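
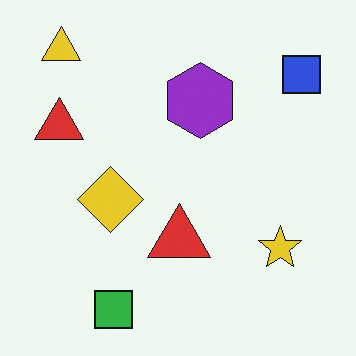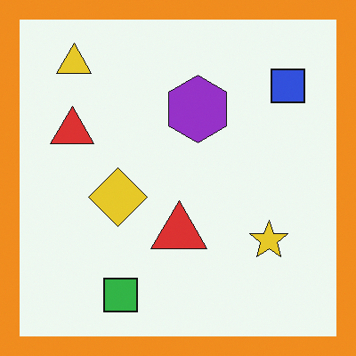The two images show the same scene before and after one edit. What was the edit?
Framed with a orange border.

A solid orange frame runs around the edge of the second image, with the content slightly shrunk inside it.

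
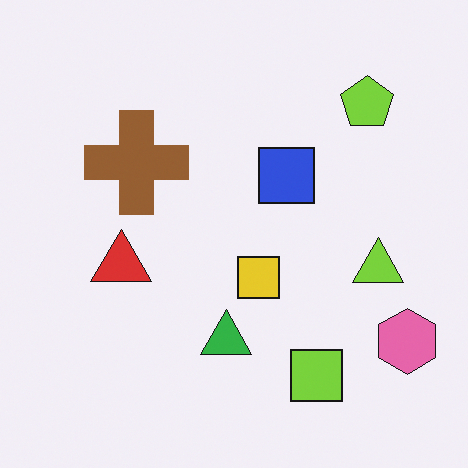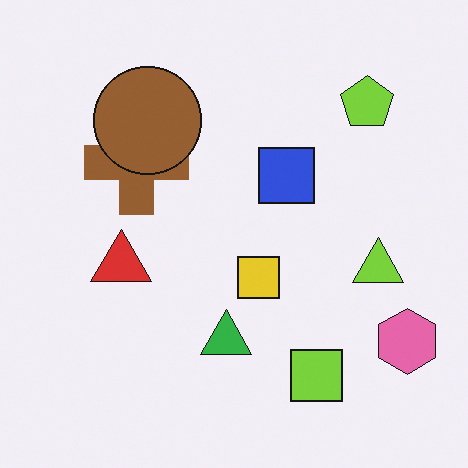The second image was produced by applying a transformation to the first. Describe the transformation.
This is the original image overlaid with an additional brown circle.

A brown circle appears in the second image that is absent from the first.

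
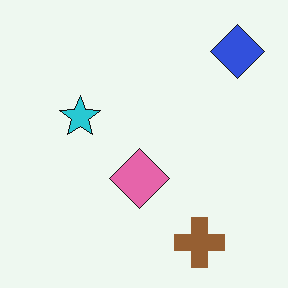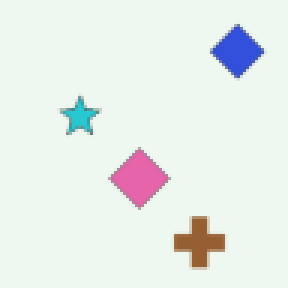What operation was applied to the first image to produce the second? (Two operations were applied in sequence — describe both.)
It was lightly blurred, then lightly pixelated (a mild mosaic effect).

Shape edges and outlines are uniformly softened across the whole image. Shapes are reduced to large square blocks; fine edges and outlines are lost — a downscale-then-upscale (mosaic) effect.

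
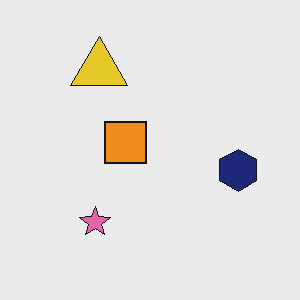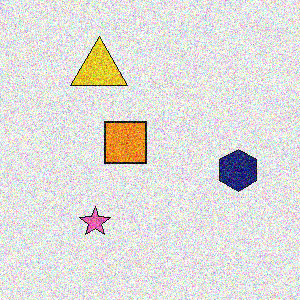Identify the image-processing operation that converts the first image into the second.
This is the original image degraded with a thick layer of grain.

Random speckle covers the whole image, including the flat background.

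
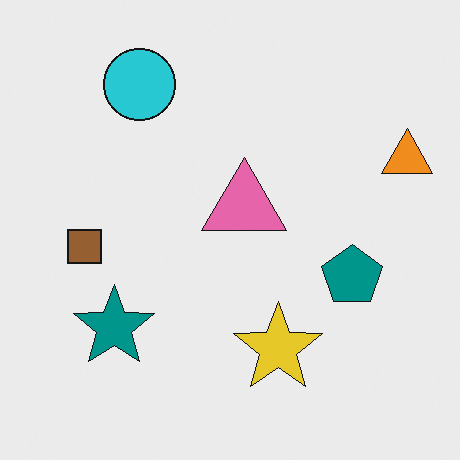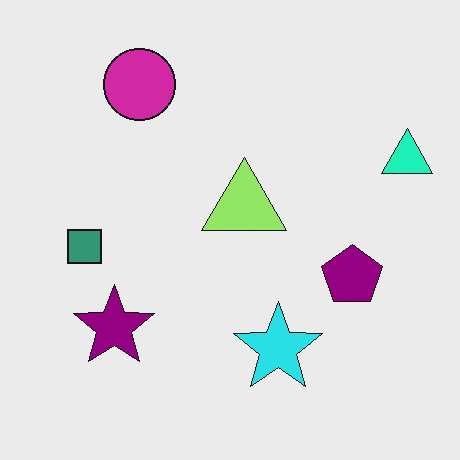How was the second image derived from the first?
The transformation is: hue-shifted noticeably.

Every shape's color has rotated by the same amount around the hue wheel — a uniform hue shift.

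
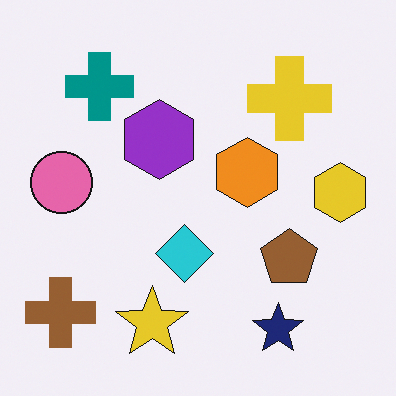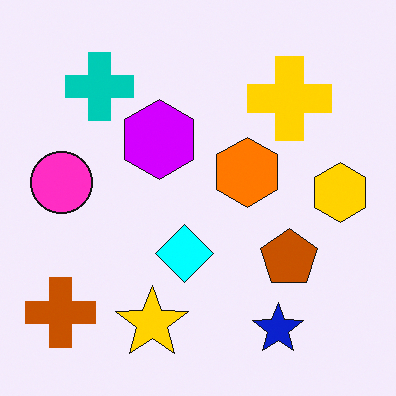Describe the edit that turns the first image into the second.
The image was heavily oversaturated.

All colors are more vivid — a global saturation change.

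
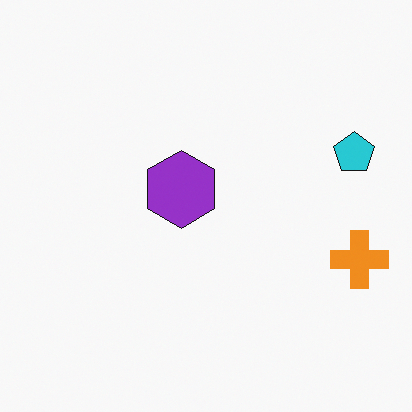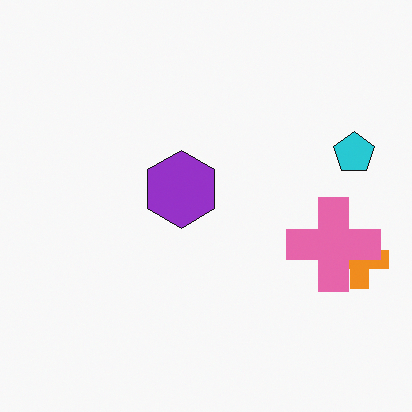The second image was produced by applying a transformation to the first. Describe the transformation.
This is the original image overlaid with an additional pink cross.

A pink cross appears in the second image that is absent from the first.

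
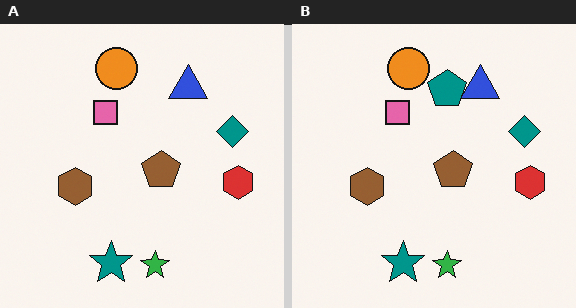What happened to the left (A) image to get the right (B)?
The right (B) image is the left (A) overlaid with an additional teal pentagon.

A teal pentagon appears in the right (B) image that is absent from the left (A).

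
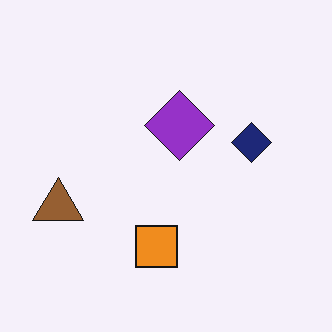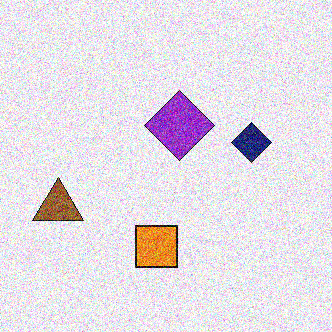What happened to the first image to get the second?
It was degraded with strong gaussian noise.

Random speckle covers the whole image, including the flat background.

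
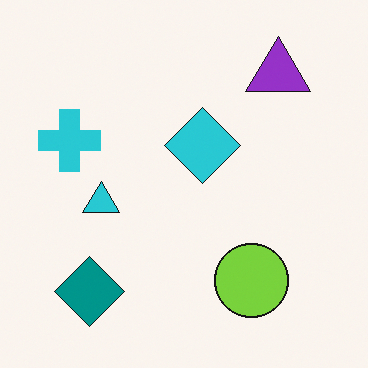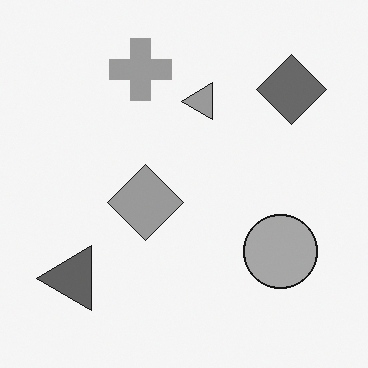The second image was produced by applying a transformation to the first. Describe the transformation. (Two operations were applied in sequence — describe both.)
The image was transposed (reflected across the top-left ↔ bottom-right diagonal), then converted to grayscale.

Shapes have swapped their row and column positions — what was in the top-right is now in the bottom-left — a diagonal reflection. All color is removed — every shape is now a shade of grey.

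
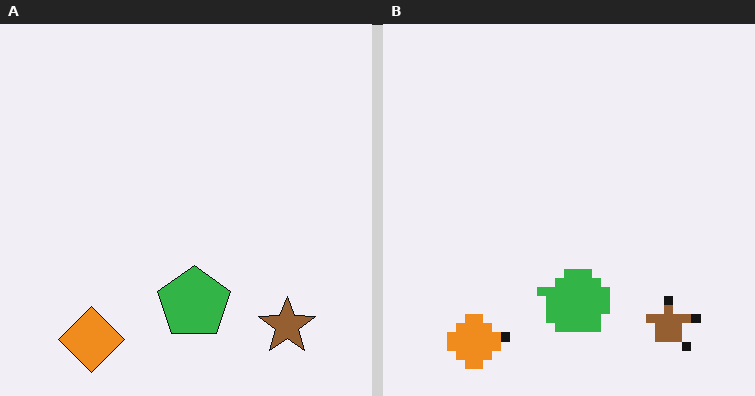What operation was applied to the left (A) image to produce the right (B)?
It was heavily pixelated into large blocks.

Shapes are reduced to large square blocks; fine edges and outlines are lost — a downscale-then-upscale (mosaic) effect.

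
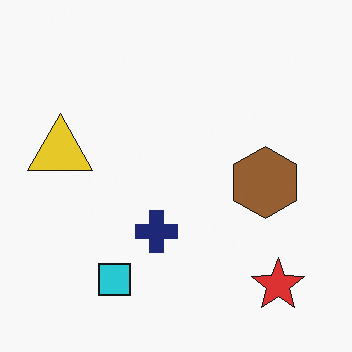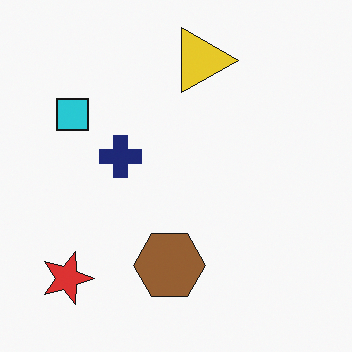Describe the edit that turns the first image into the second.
It was rotated 90° clockwise.

The red star sits in the bottom-right of the first image and the bottom-left of the second — consistent with a whole-image 90° clockwise rotation.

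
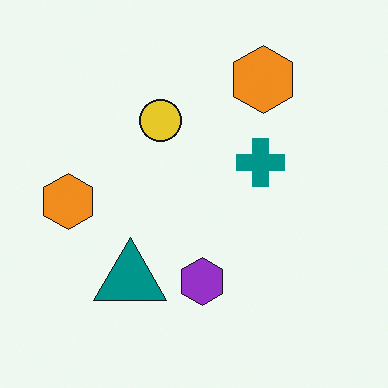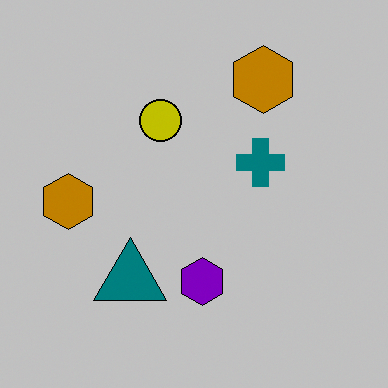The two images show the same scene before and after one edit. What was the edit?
This is the original image aggressively posterized.

Each flat color has snapped to a coarser quantized level — most visibly, the near-white background has dropped to a flat grey.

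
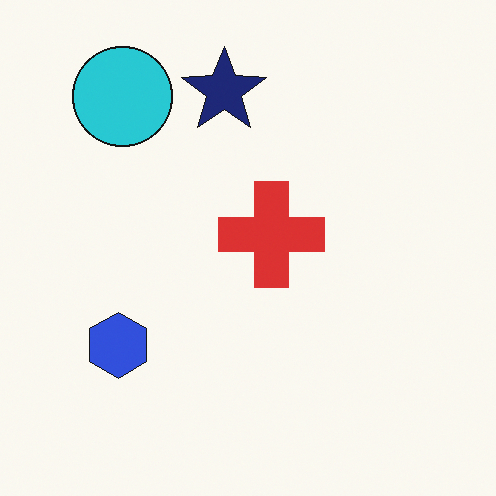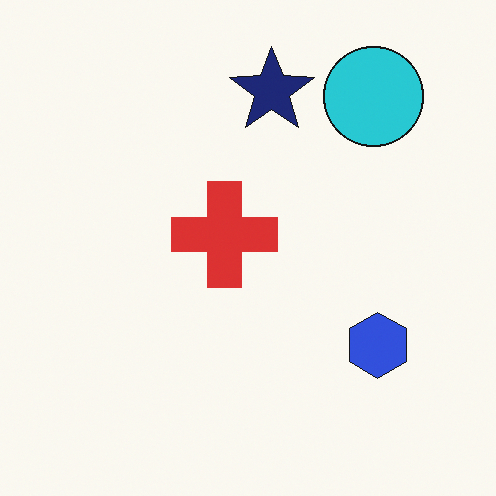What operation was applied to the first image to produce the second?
This is the original image flipped horizontally (left ↔ right).

The blue hexagon is in the bottom-left of the first image and the bottom-right of the second — shapes on opposite sides of the vertical midline have swapped in a mirror flip.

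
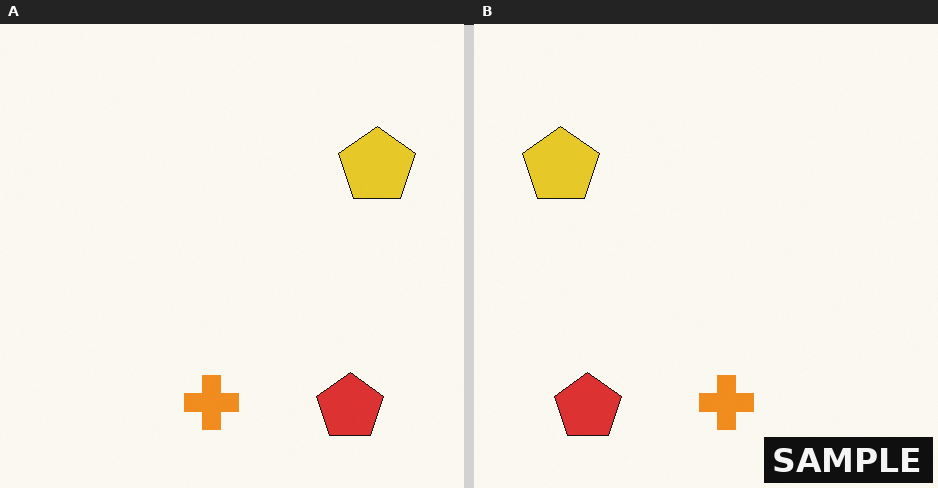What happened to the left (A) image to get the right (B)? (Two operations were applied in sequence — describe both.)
The transformation is: flipped horizontally (left ↔ right), then watermarked with the text "SAMPLE" in the lower-right corner.

The yellow pentagon is in the top-right of the left (A) image and the top-left of the right (B) — shapes on opposite sides of the vertical midline have swapped in a mirror flip. A dark label reading "SAMPLE" appears in the lower-right corner.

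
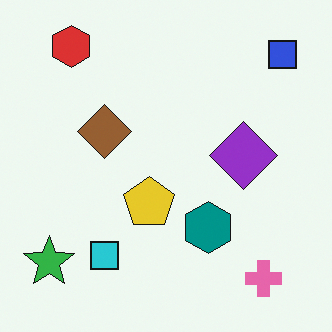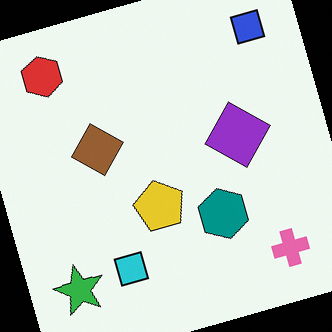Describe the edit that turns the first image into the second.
Rotated counter-clockwise by a moderate amount.

Every shape is tilted by the same angle and the image corners show triangular fill wedges — a whole-image rotation by a non-right angle.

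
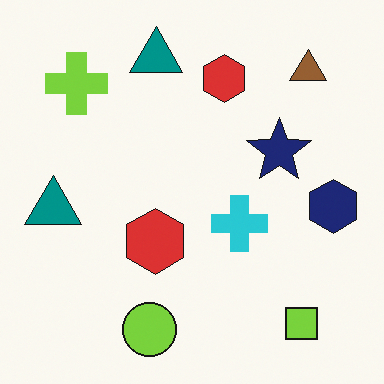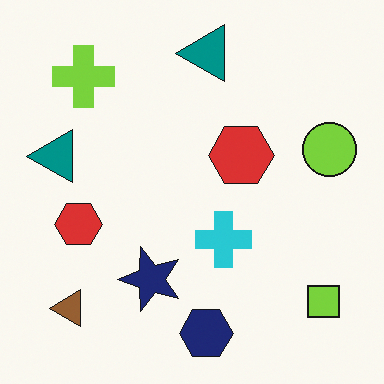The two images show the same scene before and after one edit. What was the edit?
Transposed (reflected across the top-left ↔ bottom-right diagonal).

Shapes have swapped their row and column positions — what was in the top-right is now in the bottom-left — a diagonal reflection.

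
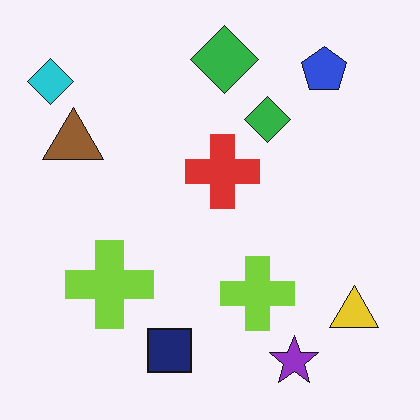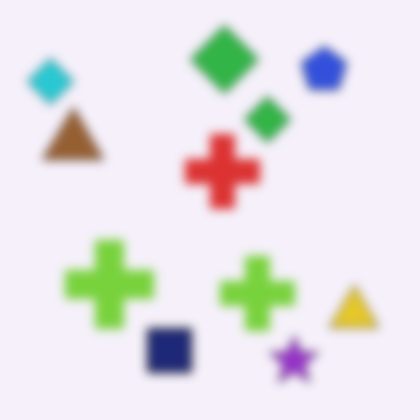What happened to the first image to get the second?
This is the original image strongly gaussian-blurred.

Shape edges and outlines are uniformly softened across the whole image.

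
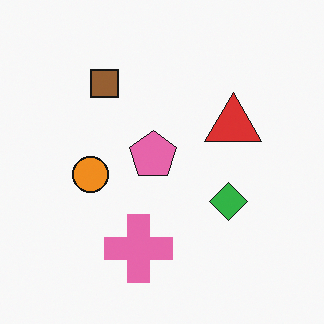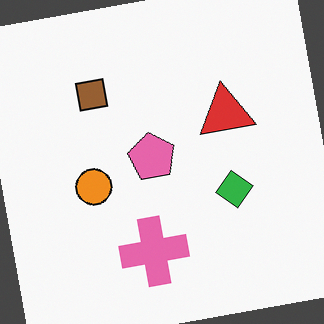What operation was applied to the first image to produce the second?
The transformation is: rotated counter-clockwise by a few degrees.

Every shape is tilted by the same angle and the image corners show triangular fill wedges — a whole-image rotation by a non-right angle.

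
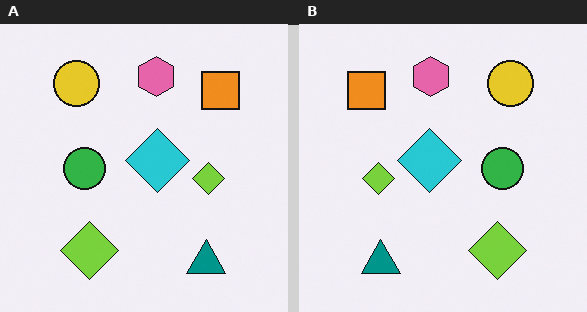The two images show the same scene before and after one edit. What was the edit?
The image was flipped horizontally (left ↔ right).

The orange square is in the top-right of the left (A) image and the top-left of the right (B) — shapes on opposite sides of the vertical midline have swapped in a mirror flip.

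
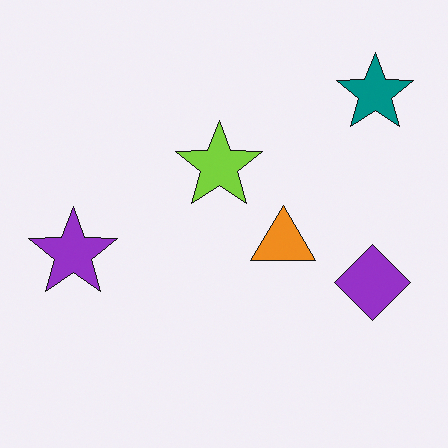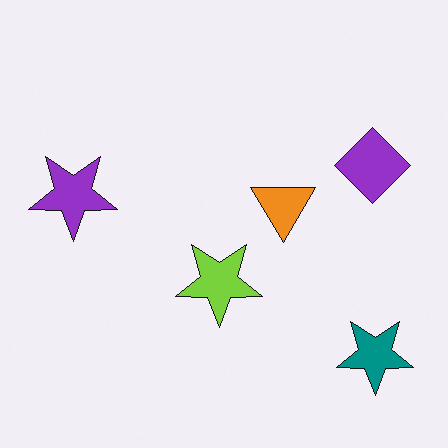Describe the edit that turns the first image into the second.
Flipped vertically (top ↔ bottom).

The teal star is in the top-right of the first image and the bottom-right of the second — shapes on opposite sides of the horizontal midline have swapped in a mirror flip.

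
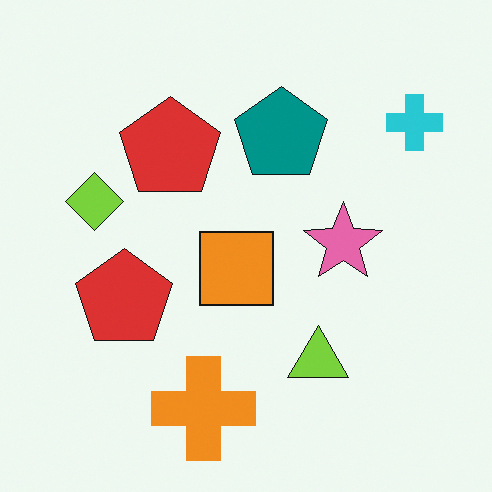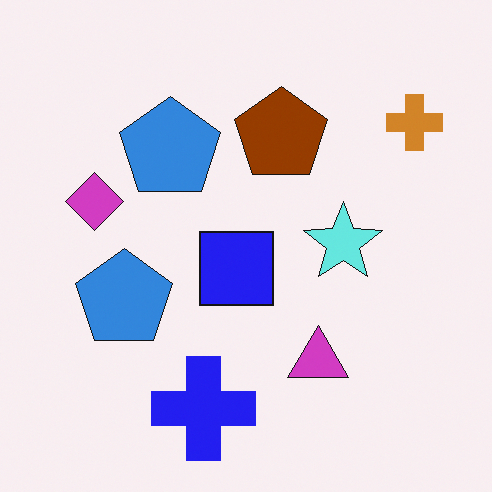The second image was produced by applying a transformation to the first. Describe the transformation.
The transformation is: hue-shifted by a large amount.

Every shape's color has rotated by the same amount around the hue wheel — a uniform hue shift.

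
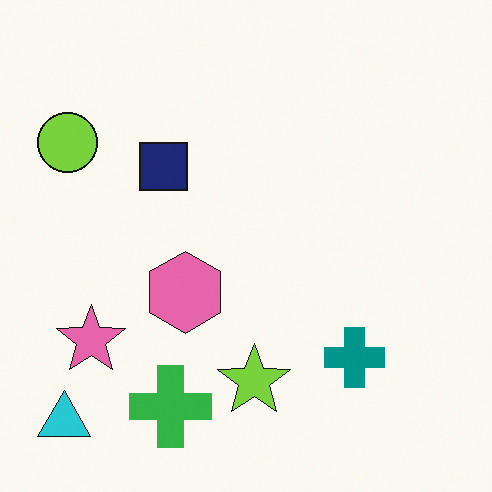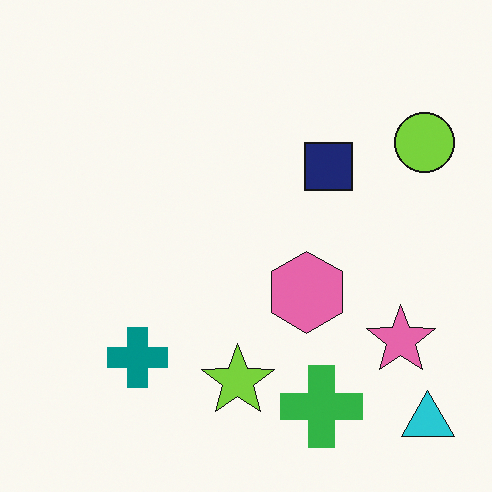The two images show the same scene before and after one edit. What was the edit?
The image was flipped horizontally (left ↔ right).

The cyan triangle is in the bottom-left of the first image and the bottom-right of the second — shapes on opposite sides of the vertical midline have swapped in a mirror flip.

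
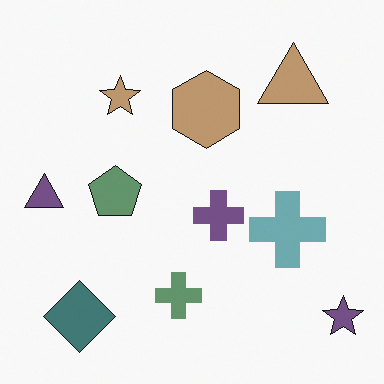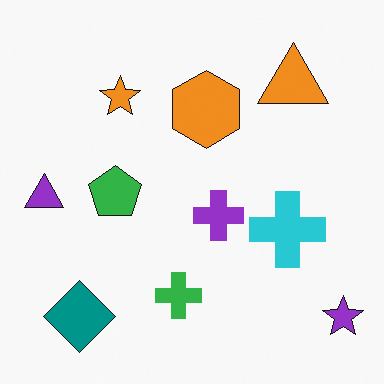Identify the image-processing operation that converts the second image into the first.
The transformation is: made much more muted (saturation change).

All colors are more muted and greyish — a global saturation change.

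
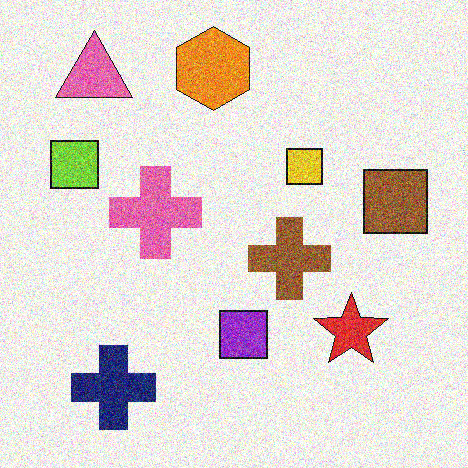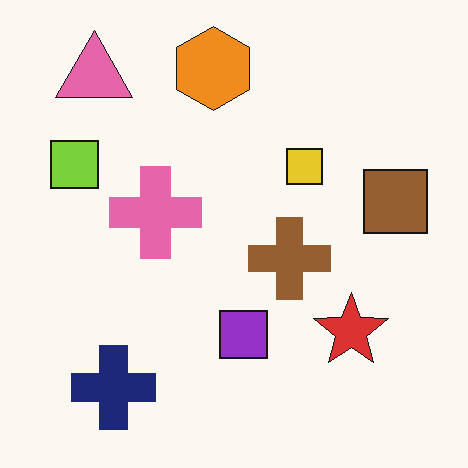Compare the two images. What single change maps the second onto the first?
It was degraded with a thick layer of grain.

Random speckle covers the whole image, including the flat background.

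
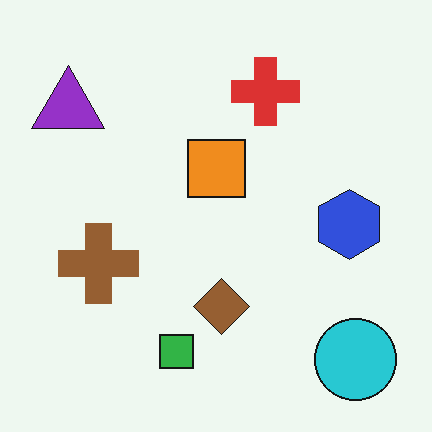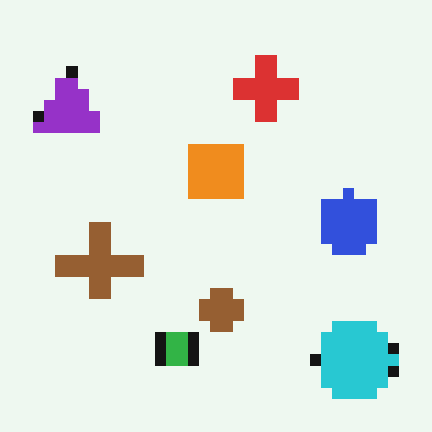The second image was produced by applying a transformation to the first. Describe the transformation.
The transformation is: heavily pixelated into large blocks.

Shapes are reduced to large square blocks; fine edges and outlines are lost — a downscale-then-upscale (mosaic) effect.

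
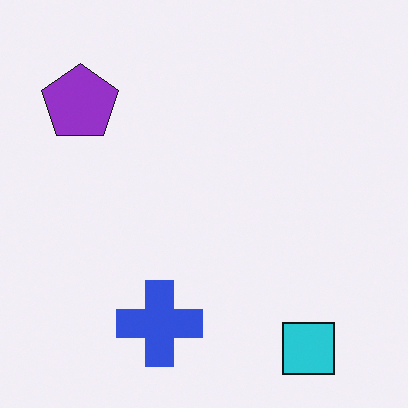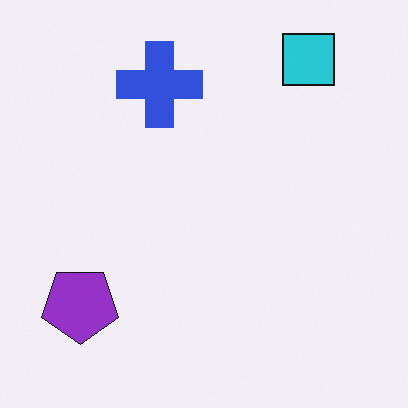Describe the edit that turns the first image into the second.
The second image is the first flipped vertically (top ↔ bottom).

The cyan square is in the bottom-right of the first image and the top-right of the second — shapes on opposite sides of the horizontal midline have swapped in a mirror flip.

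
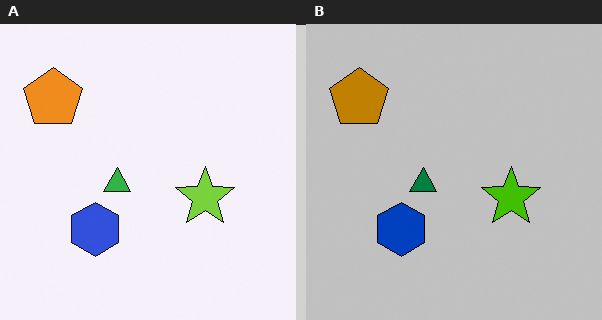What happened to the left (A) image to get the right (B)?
It was heavily posterized to just a handful of flat colors.

Each flat color has snapped to a coarser quantized level — most visibly, the near-white background has dropped to a flat grey.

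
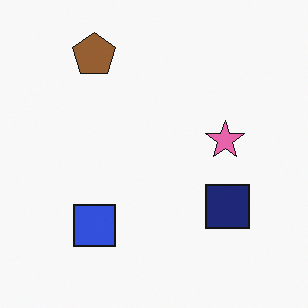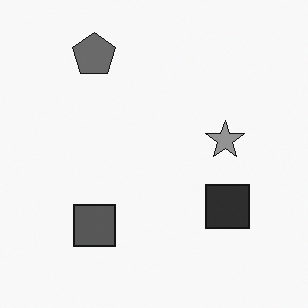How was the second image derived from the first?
The second image is the first converted to grayscale.

All color is removed — every shape is now a shade of grey.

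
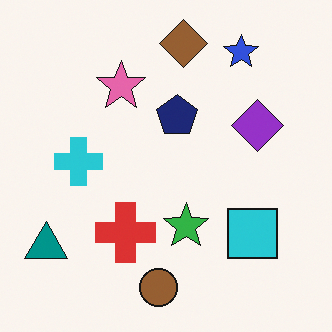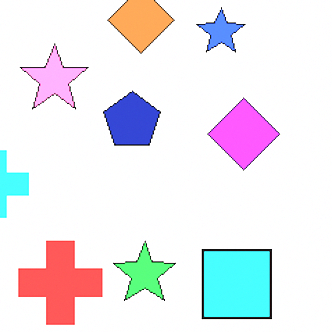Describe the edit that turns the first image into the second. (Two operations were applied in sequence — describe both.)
The second image is the first cropped to a modestly smaller region and rescaled, then brightened a lot.

The visible shapes are larger and the field of view is narrower; shapes near the original edges may be partly or wholly outside the frame — a crop-and-rescale. Every pixel — background and shapes alike — is uniformly brightened.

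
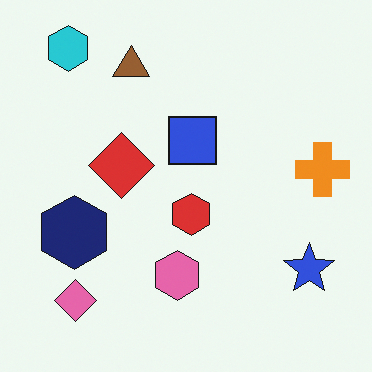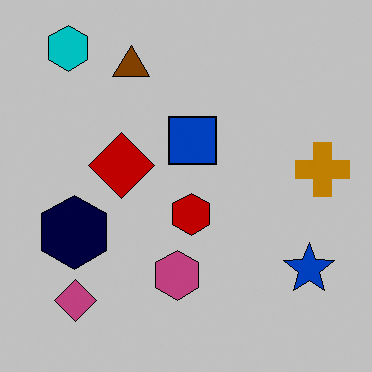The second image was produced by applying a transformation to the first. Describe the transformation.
It was aggressively posterized.

Each flat color has snapped to a coarser quantized level — most visibly, the near-white background has dropped to a flat grey.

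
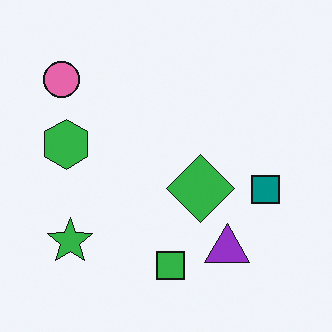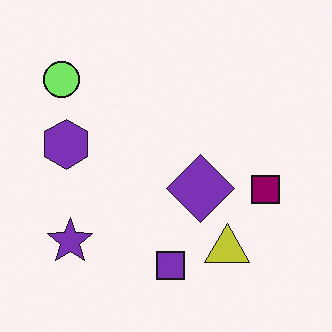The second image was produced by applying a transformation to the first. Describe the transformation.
The transformation is: hue-shifted by a moderate amount.

Every shape's color has rotated by the same amount around the hue wheel — a uniform hue shift.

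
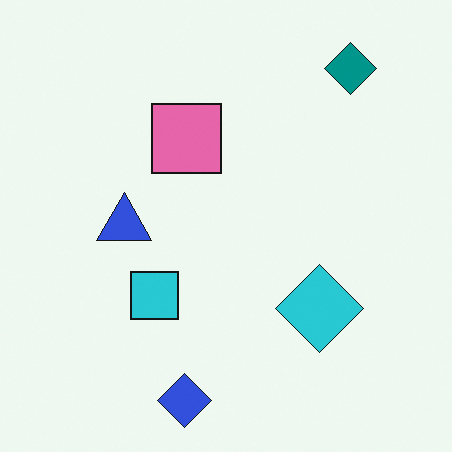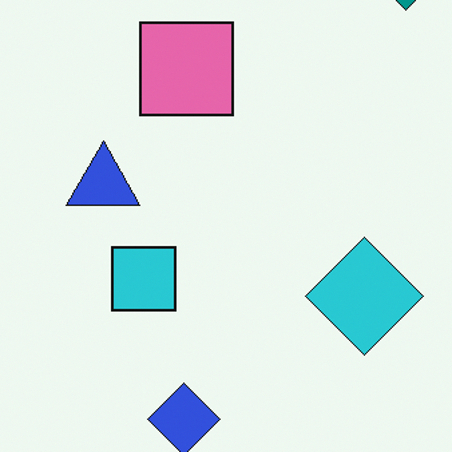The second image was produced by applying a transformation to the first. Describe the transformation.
The transformation is: cropped slightly and scaled back up.

The visible shapes are larger and the field of view is narrower; shapes near the original edges may be partly or wholly outside the frame — a crop-and-rescale.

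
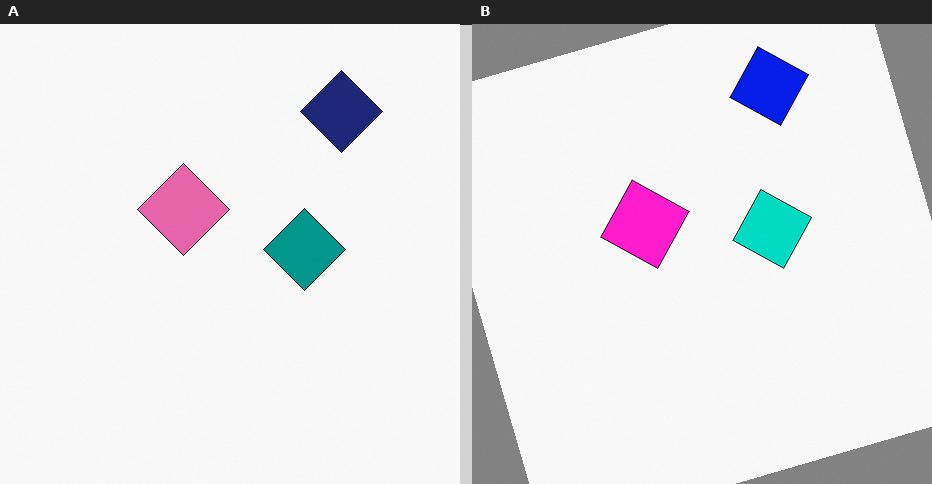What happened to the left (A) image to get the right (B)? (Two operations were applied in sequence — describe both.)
It was heavily oversaturated, then rotated counter-clockwise by a clearly visible amount.

All colors are more vivid — a global saturation change. Every shape is tilted by the same angle and the image corners show triangular fill wedges — a whole-image rotation by a non-right angle.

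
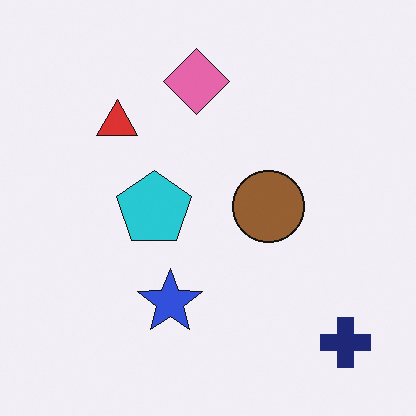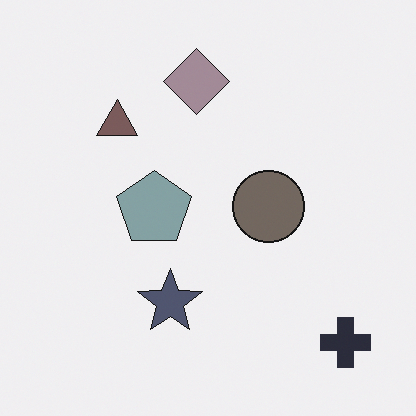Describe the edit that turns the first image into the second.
This is the original image heavily desaturated.

All colors are more muted and greyish — a global saturation change.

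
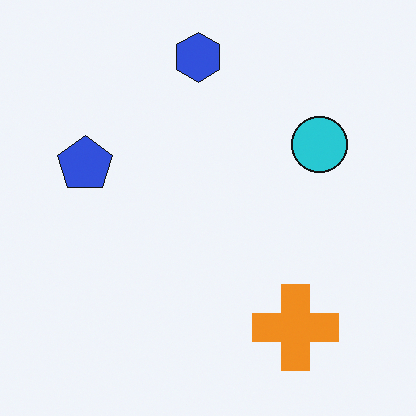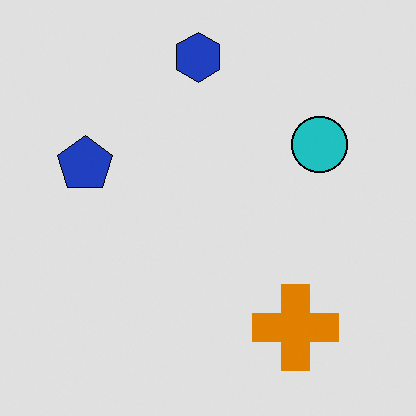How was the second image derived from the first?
This is the original image posterized to a reduced palette.

Each flat color has snapped to a coarser quantized level — most visibly, the near-white background has dropped to a flat grey.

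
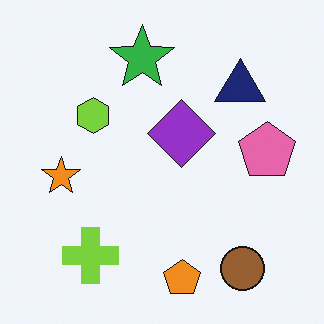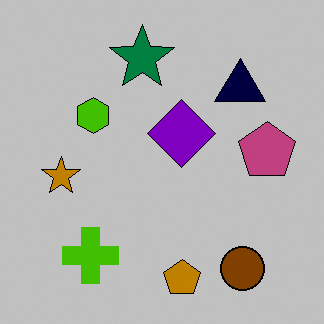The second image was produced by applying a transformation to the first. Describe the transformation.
This is the original image aggressively posterized.

Each flat color has snapped to a coarser quantized level — most visibly, the near-white background has dropped to a flat grey.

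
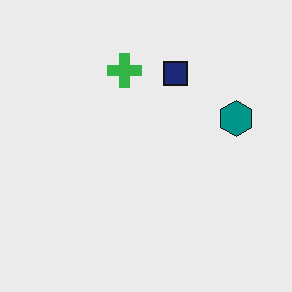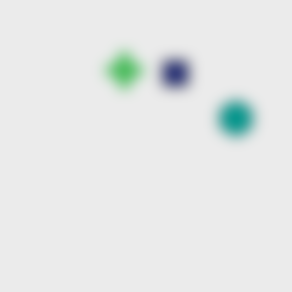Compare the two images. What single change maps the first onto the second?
This is the original image heavily blurred.

Shape edges and outlines are uniformly softened across the whole image.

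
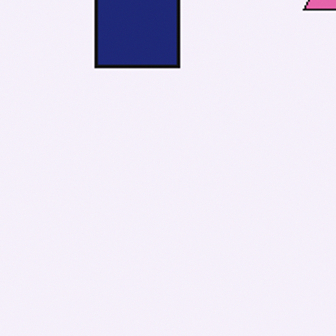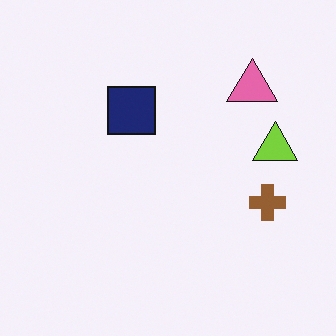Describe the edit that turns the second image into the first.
This is the original image cropped to a noticeably smaller region and rescaled.

The visible shapes are larger and the field of view is narrower; shapes near the original edges may be partly or wholly outside the frame — a crop-and-rescale.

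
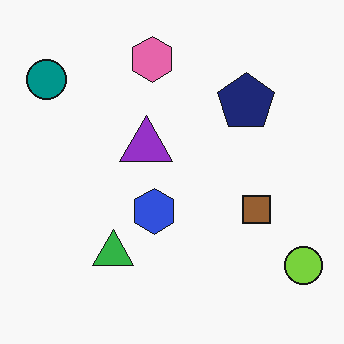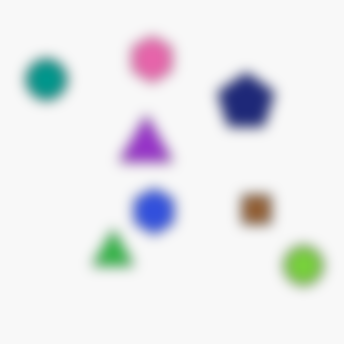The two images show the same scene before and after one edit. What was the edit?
It was strongly gaussian-blurred.

Shape edges and outlines are uniformly softened across the whole image.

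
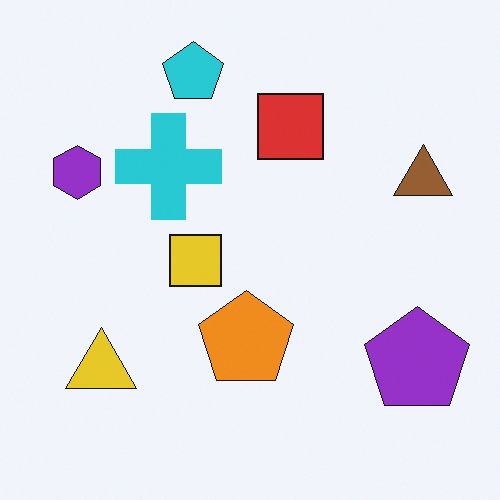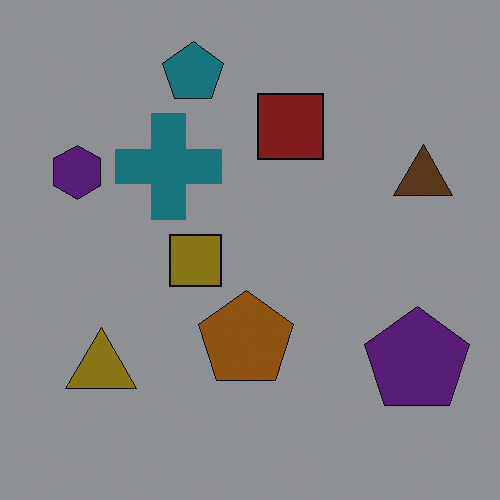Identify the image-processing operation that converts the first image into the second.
This is the original image substantially darkened.

Every pixel — background and shapes alike — is uniformly darkened.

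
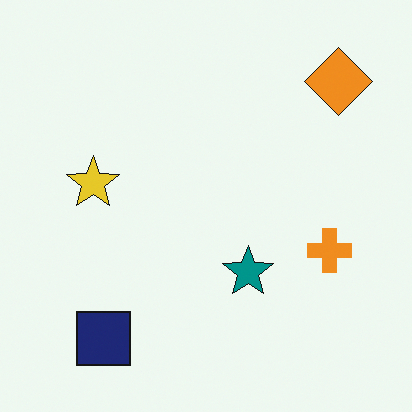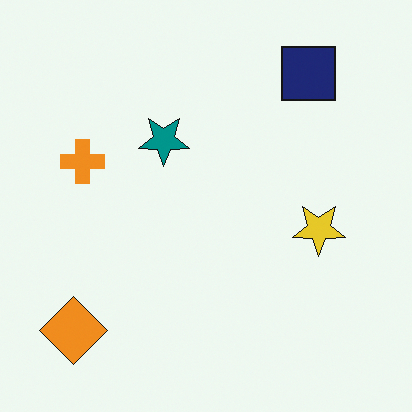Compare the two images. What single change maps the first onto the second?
Rotated 180°.

The orange diamond sits in the top-right of the first image and the bottom-left of the second — consistent with a whole-image 180° rotation.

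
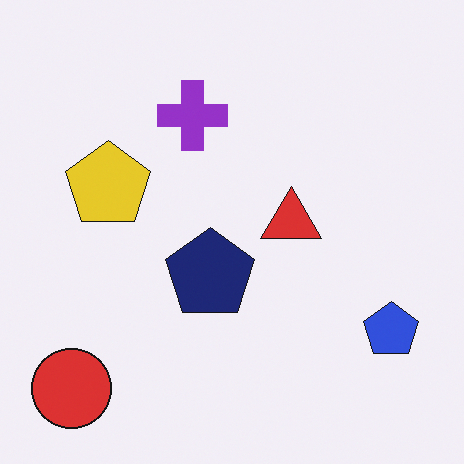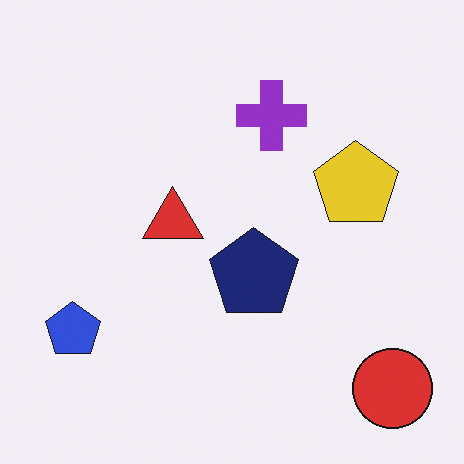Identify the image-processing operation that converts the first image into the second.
It was flipped horizontally (left ↔ right).

The red circle is in the bottom-left of the first image and the bottom-right of the second — shapes on opposite sides of the vertical midline have swapped in a mirror flip.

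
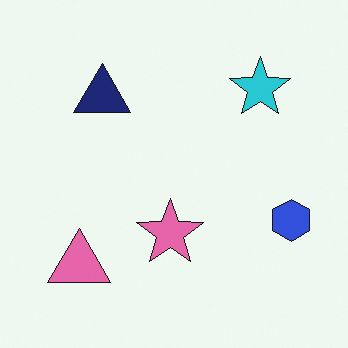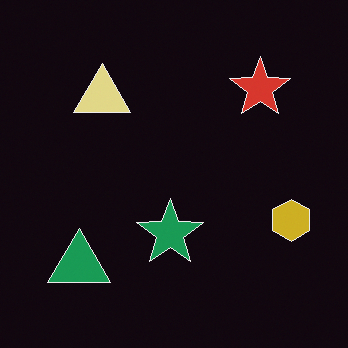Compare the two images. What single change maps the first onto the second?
It was color-inverted (negative).

The light background has become dark and every shape's color is its complement — a photographic negative.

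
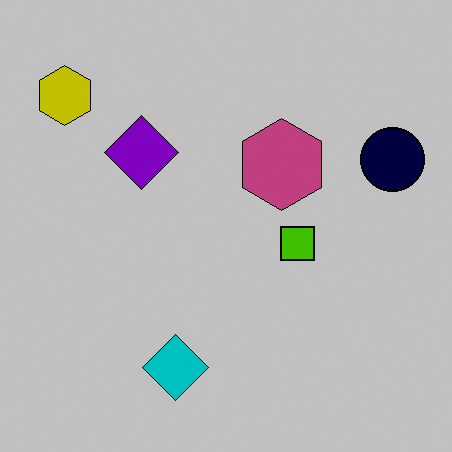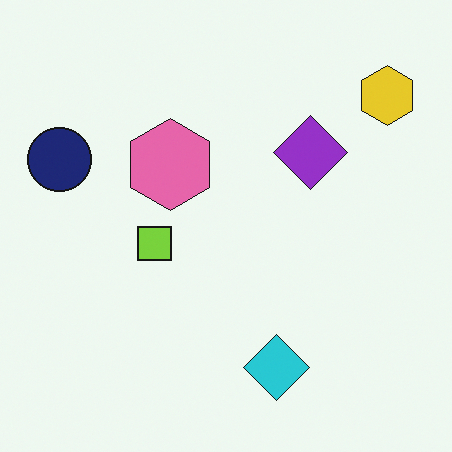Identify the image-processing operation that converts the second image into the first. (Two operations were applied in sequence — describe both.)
It was heavily posterized to just a handful of flat colors, then flipped horizontally (left ↔ right).

Each flat color has snapped to a coarser quantized level — most visibly, the near-white background has dropped to a flat grey. The navy circle is in the left of the second image and the right of the first — shapes on opposite sides of the vertical midline have swapped in a mirror flip.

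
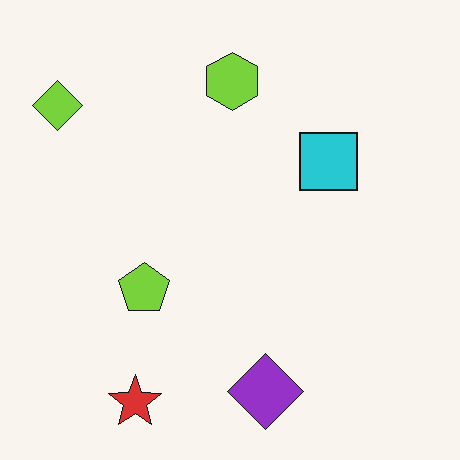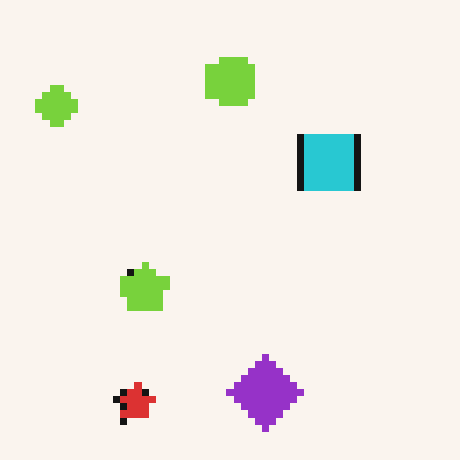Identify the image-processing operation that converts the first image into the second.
Pixelated into visible square blocks.

Shapes are reduced to large square blocks; fine edges and outlines are lost — a downscale-then-upscale (mosaic) effect.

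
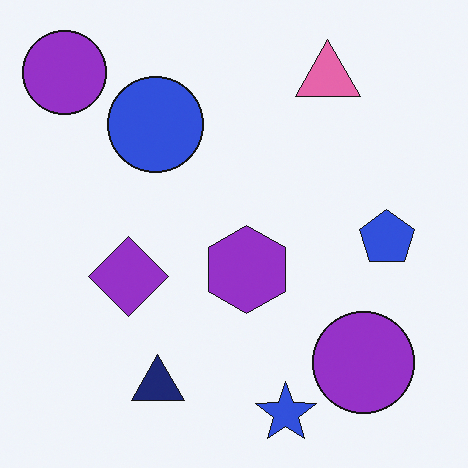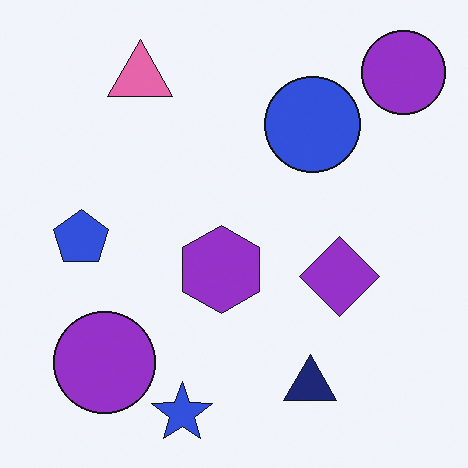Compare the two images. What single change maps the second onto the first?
The first image is the second flipped horizontally (left ↔ right).

The blue pentagon is in the left of the second image and the right of the first — shapes on opposite sides of the vertical midline have swapped in a mirror flip.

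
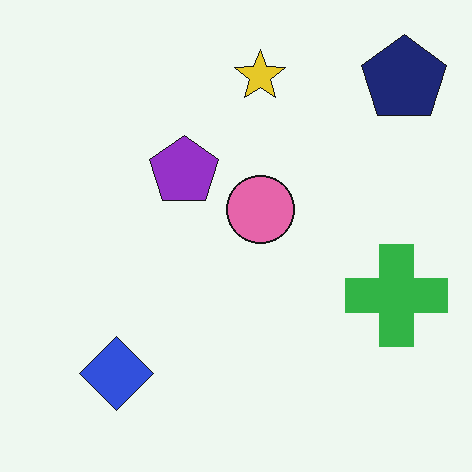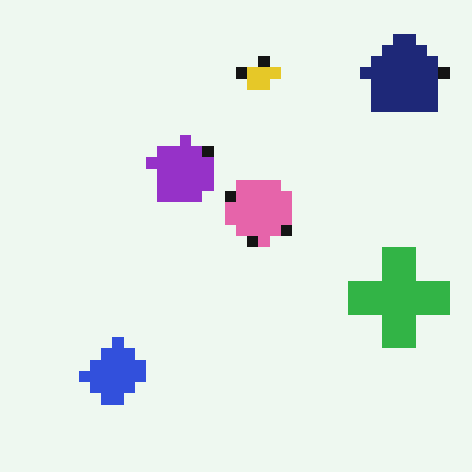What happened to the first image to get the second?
The transformation is: coarsely pixelated.

Shapes are reduced to large square blocks; fine edges and outlines are lost — a downscale-then-upscale (mosaic) effect.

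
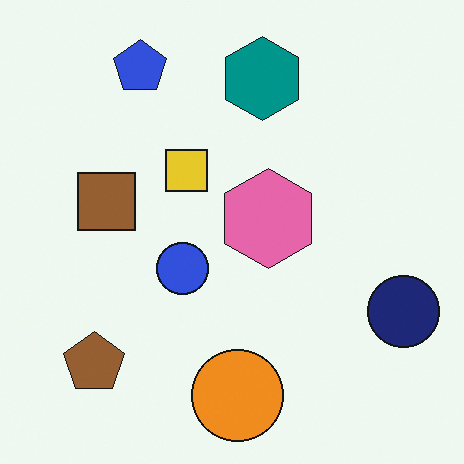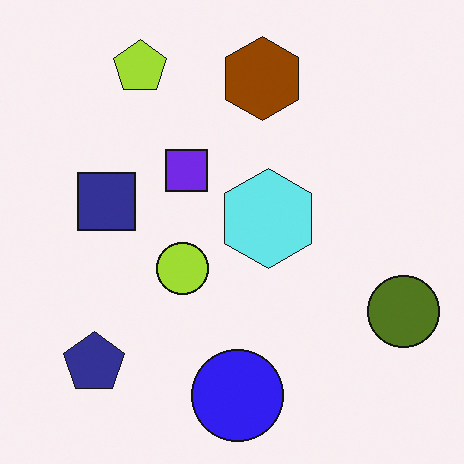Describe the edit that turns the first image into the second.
Hue-shifted through roughly half the color wheel.

Every shape's color has rotated by the same amount around the hue wheel — a uniform hue shift.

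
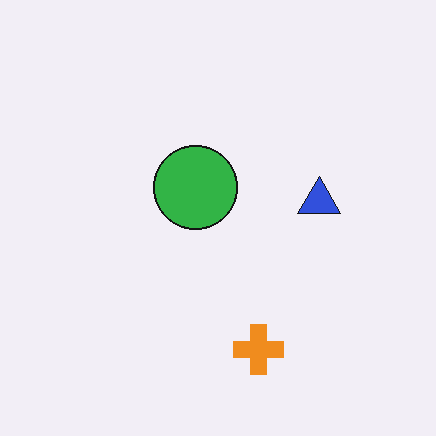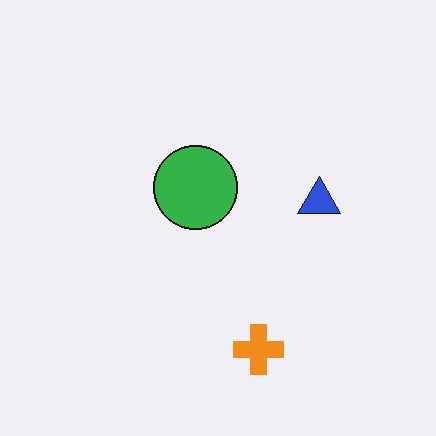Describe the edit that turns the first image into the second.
The image was JPEG-compressed with visible artifacts.

Blocky 8×8 compression artifacts appear around shape edges and the flat background shows ringing — characteristic JPEG degradation.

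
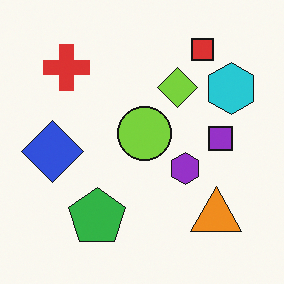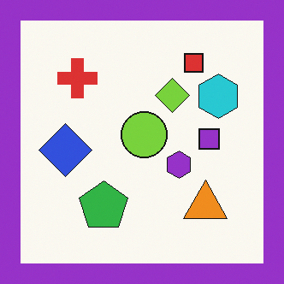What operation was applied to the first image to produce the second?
The transformation is: framed with a purple border.

A solid purple frame runs around the edge of the second image, with the content slightly shrunk inside it.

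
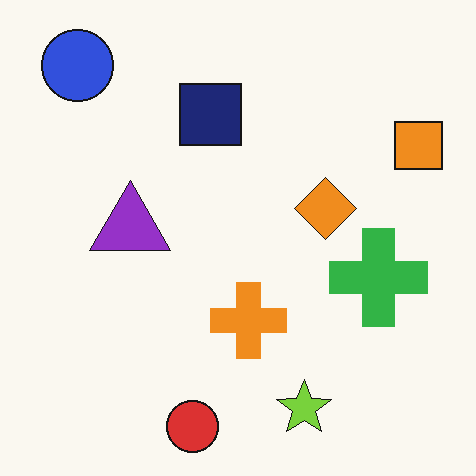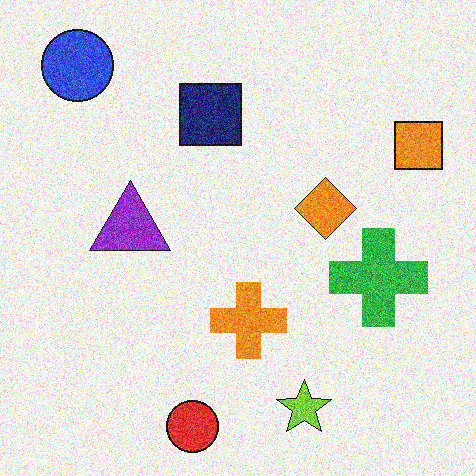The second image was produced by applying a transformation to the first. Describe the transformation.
The image was degraded with a thick layer of grain.

Random speckle covers the whole image, including the flat background.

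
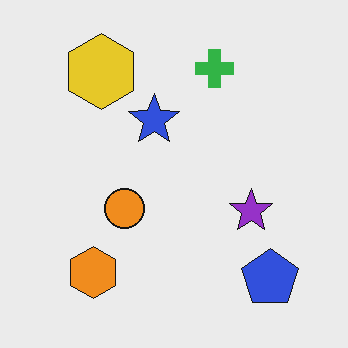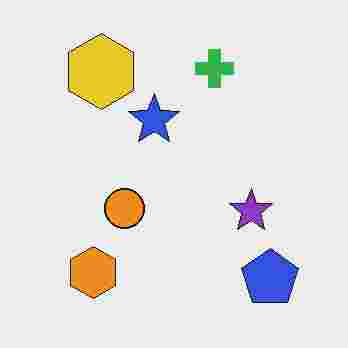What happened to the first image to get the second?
This is the original image heavily JPEG-compressed with obvious blocking artifacts.

Blocky 8×8 compression artifacts appear around shape edges and the flat background shows ringing — characteristic JPEG degradation.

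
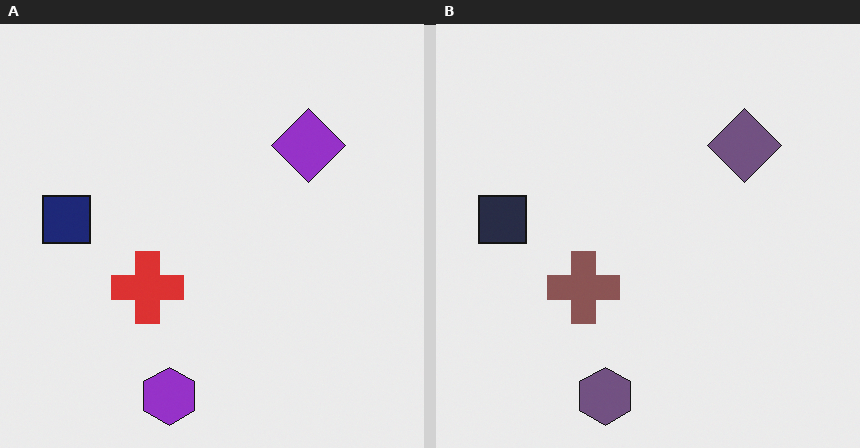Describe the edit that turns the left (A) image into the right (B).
Made much more muted (saturation change).

All colors are more muted and greyish — a global saturation change.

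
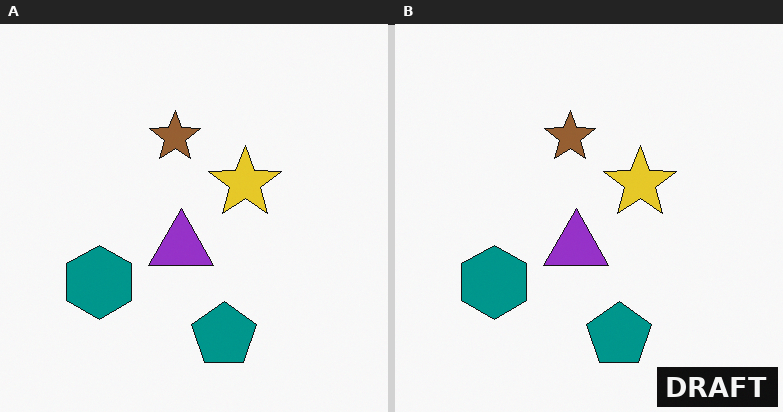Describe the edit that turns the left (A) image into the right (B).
The right (B) image is the left (A) watermarked with the text "DRAFT" in the lower-right corner.

A dark label reading "DRAFT" appears in the lower-right corner.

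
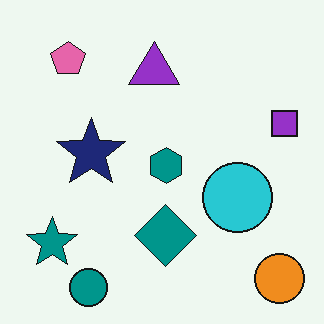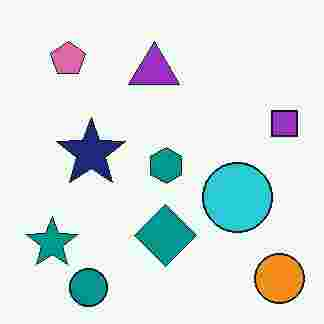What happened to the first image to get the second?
It was heavily JPEG-compressed with obvious blocking artifacts.

Blocky 8×8 compression artifacts appear around shape edges and the flat background shows ringing — characteristic JPEG degradation.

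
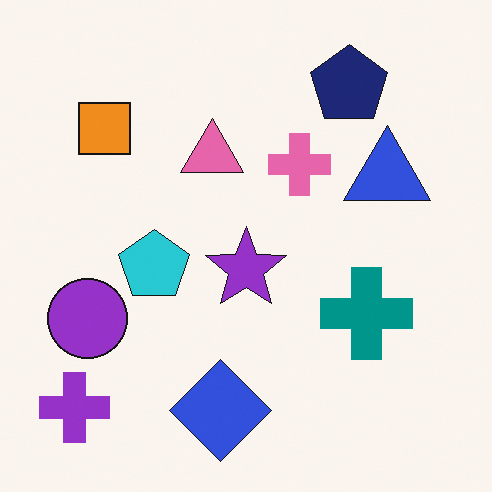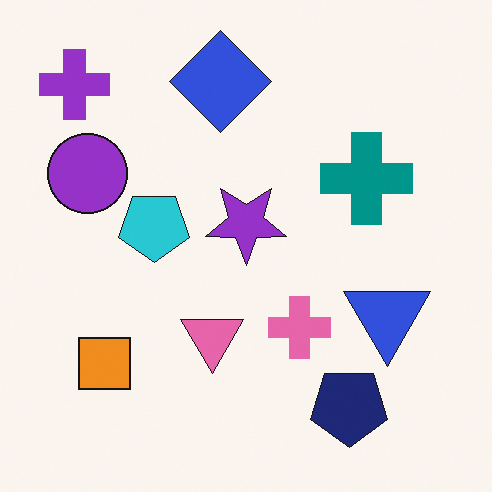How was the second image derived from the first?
This is the original image flipped vertically (top ↔ bottom).

The blue diamond is in the bottom of the first image and the top of the second — shapes on opposite sides of the horizontal midline have swapped in a mirror flip.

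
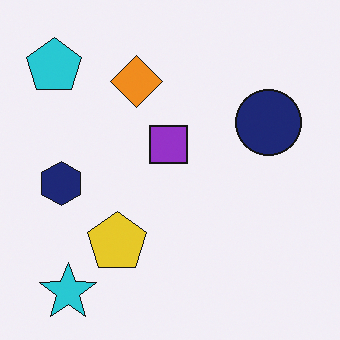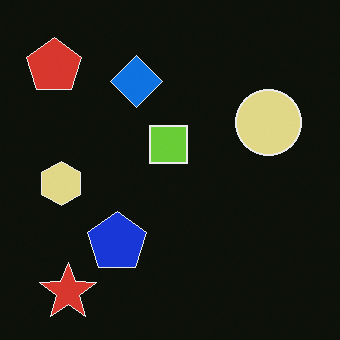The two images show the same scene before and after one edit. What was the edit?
Color-inverted (negative).

The light background has become dark and every shape's color is its complement — a photographic negative.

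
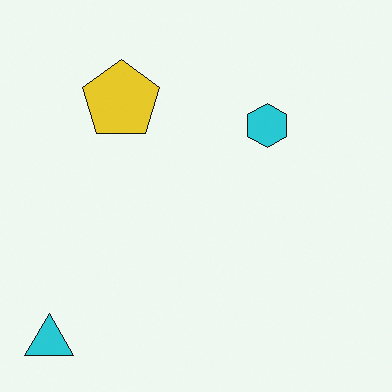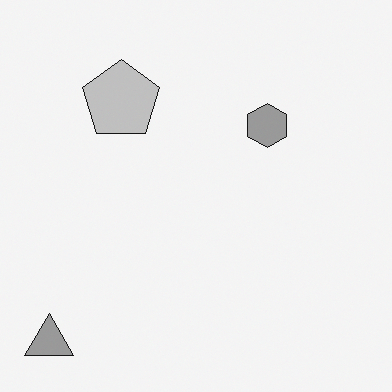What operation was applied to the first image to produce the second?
The transformation is: converted to grayscale.

All color is removed — every shape is now a shade of grey.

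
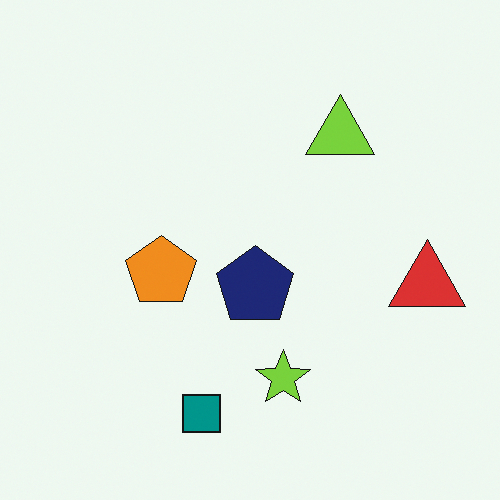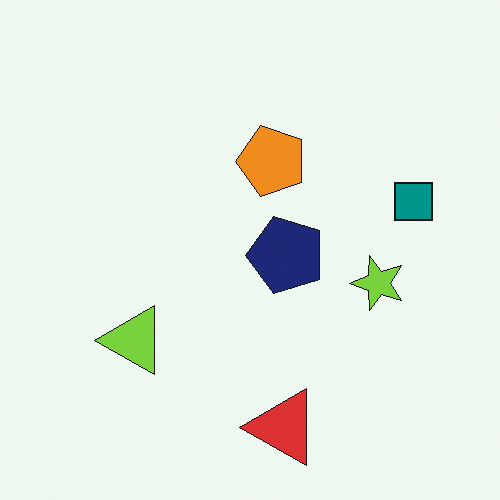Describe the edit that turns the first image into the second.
The second image is the first transposed (reflected across the top-left ↔ bottom-right diagonal).

Shapes have swapped their row and column positions — what was in the top-right is now in the bottom-left — a diagonal reflection.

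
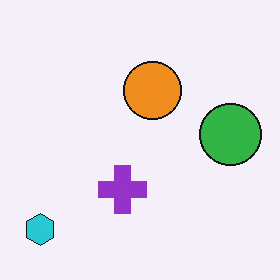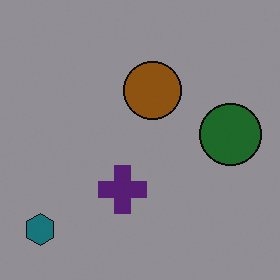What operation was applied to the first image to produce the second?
Substantially darkened.

Every pixel — background and shapes alike — is uniformly darkened.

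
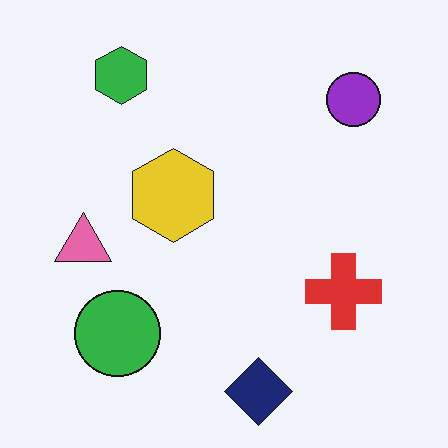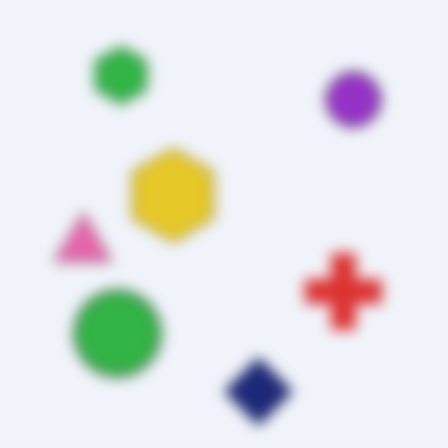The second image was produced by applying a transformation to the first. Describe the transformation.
The transformation is: heavily blurred.

Shape edges and outlines are uniformly softened across the whole image.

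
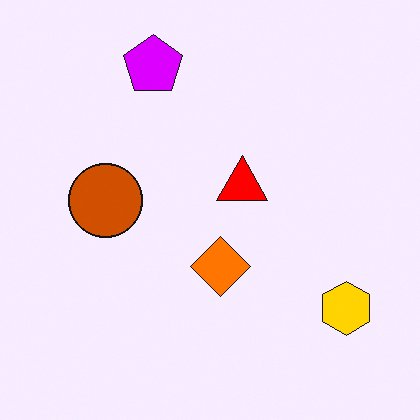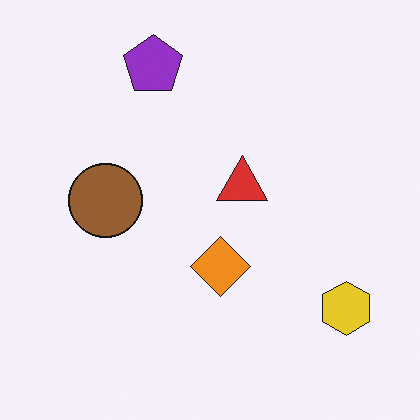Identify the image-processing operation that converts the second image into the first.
Made much more vivid (saturation change).

All colors are more vivid — a global saturation change.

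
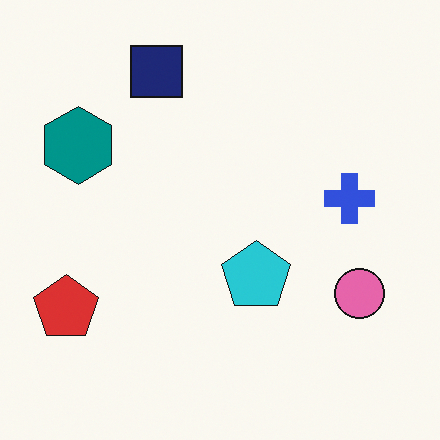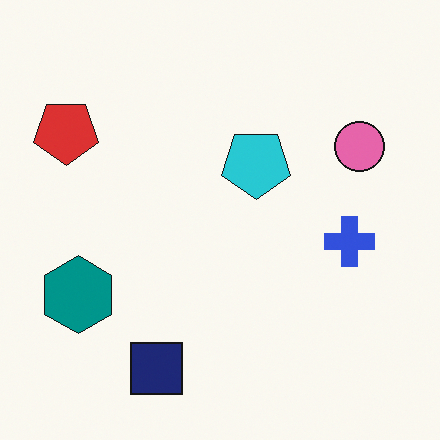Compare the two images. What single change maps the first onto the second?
Flipped vertically (top ↔ bottom).

The navy square is in the top of the first image and the bottom of the second — shapes on opposite sides of the horizontal midline have swapped in a mirror flip.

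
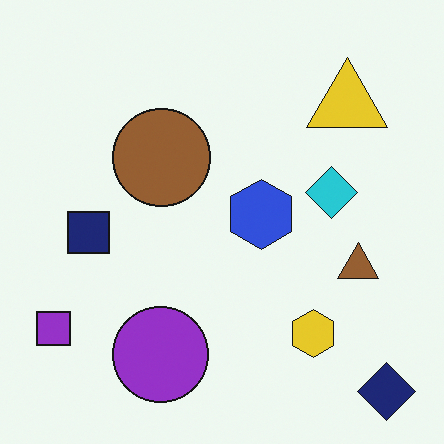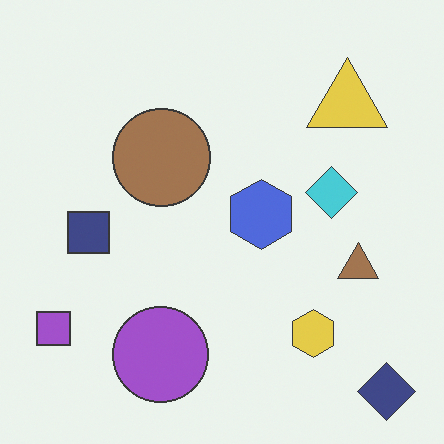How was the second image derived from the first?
The transformation is: given slightly reduced contrast.

Tones are pushed toward mid-grey across the whole image — a global contrast change.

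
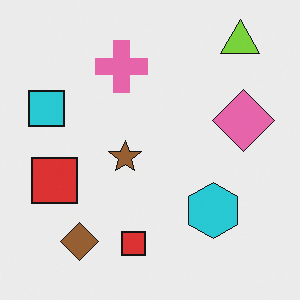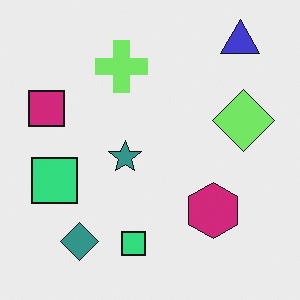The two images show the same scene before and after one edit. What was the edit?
The transformation is: hue-shifted by a moderate amount.

Every shape's color has rotated by the same amount around the hue wheel — a uniform hue shift.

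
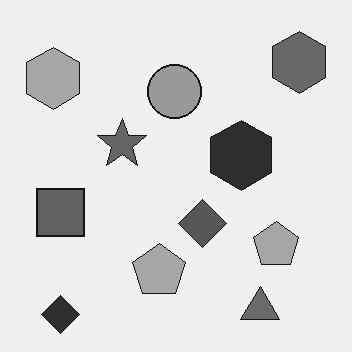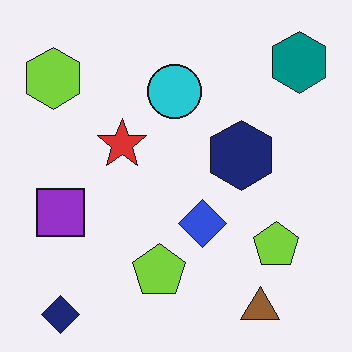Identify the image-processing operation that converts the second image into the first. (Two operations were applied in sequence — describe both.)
The transformation is: converted to grayscale, then JPEG-compressed with visible artifacts.

All color is removed — every shape is now a shade of grey. Blocky 8×8 compression artifacts appear around shape edges and the flat background shows ringing — characteristic JPEG degradation.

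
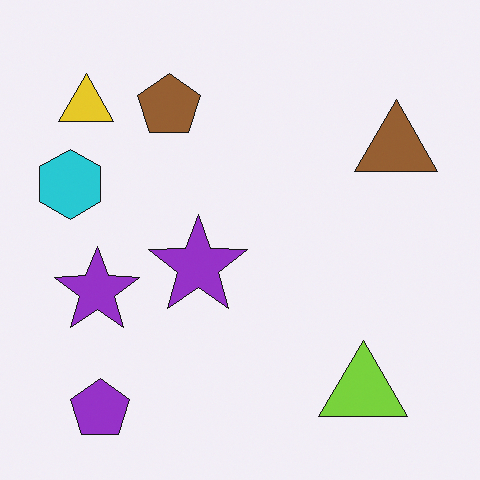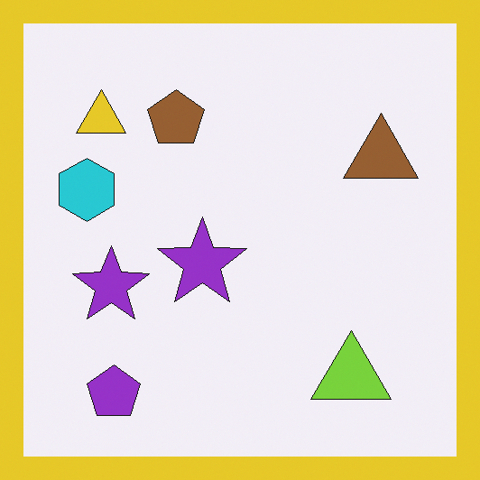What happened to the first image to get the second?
This is the original image framed with a yellow border.

A solid yellow frame runs around the edge of the second image, with the content slightly shrunk inside it.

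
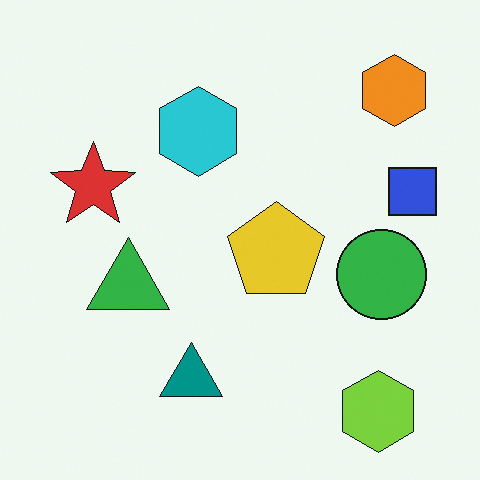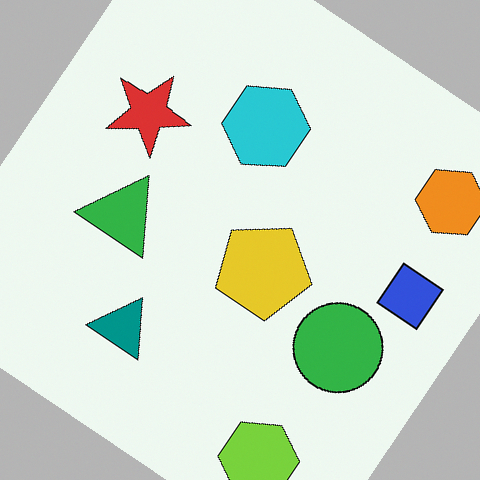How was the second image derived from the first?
The second image is the first rotated clockwise by a large amount — several tens of degrees.

Every shape is tilted by the same angle and the image corners show triangular fill wedges — a whole-image rotation by a non-right angle.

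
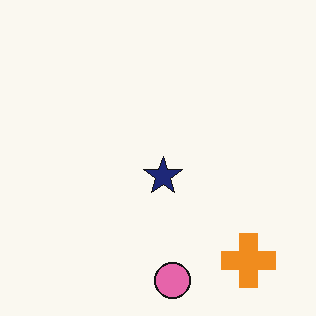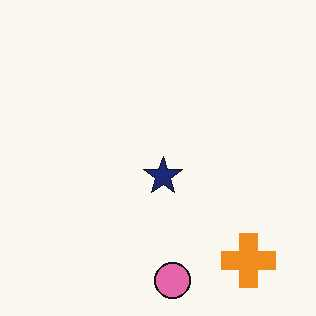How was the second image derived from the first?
This is the original image JPEG-compressed with visible artifacts.

Blocky 8×8 compression artifacts appear around shape edges and the flat background shows ringing — characteristic JPEG degradation.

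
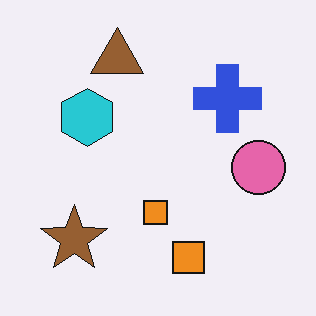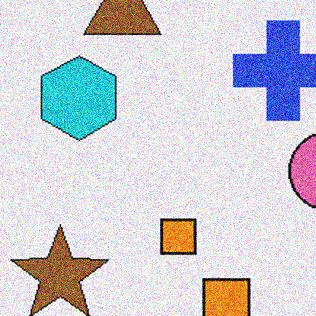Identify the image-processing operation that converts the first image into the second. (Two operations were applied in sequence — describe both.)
Cropped slightly and scaled back up, then degraded with a thick layer of grain.

The visible shapes are larger and the field of view is narrower; shapes near the original edges may be partly or wholly outside the frame — a crop-and-rescale. Random speckle covers the whole image, including the flat background.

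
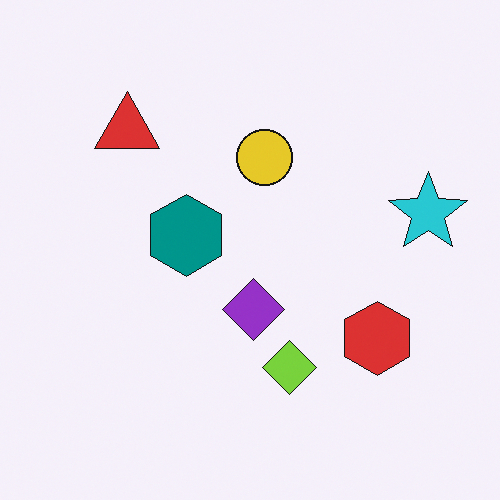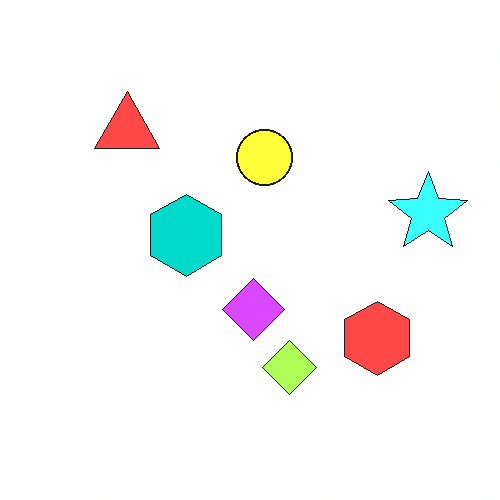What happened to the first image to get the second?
Noticeably brightened.

Every pixel — background and shapes alike — is uniformly brightened.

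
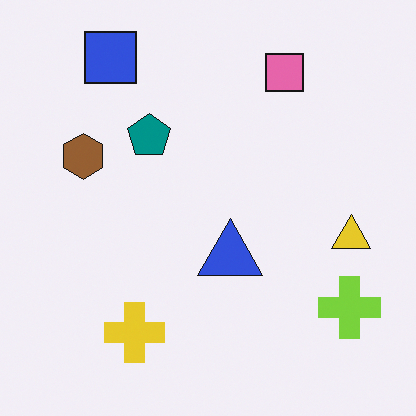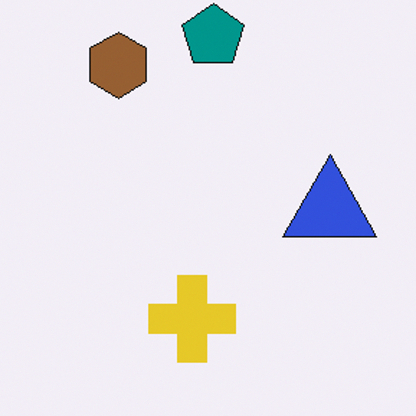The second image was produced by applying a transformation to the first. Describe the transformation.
The second image is the first cropped slightly and scaled back up.

The visible shapes are larger and the field of view is narrower; shapes near the original edges may be partly or wholly outside the frame — a crop-and-rescale.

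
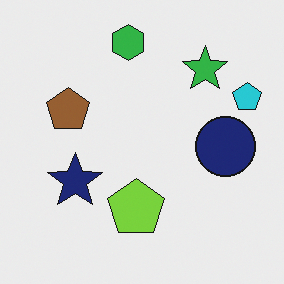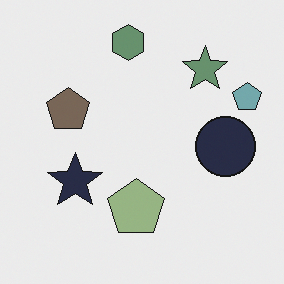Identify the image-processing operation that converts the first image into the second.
The second image is the first made much more muted (saturation change).

All colors are more muted and greyish — a global saturation change.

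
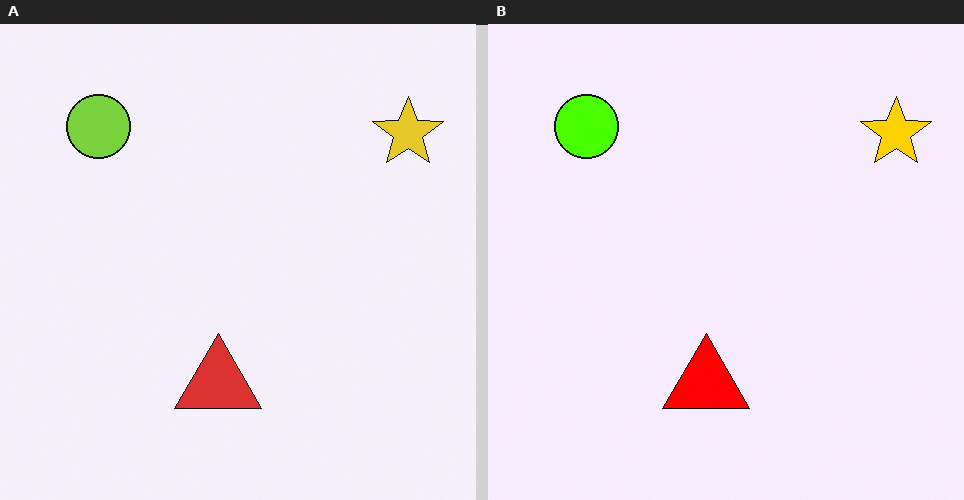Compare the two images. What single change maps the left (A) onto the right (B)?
Made much more vivid (saturation change).

All colors are more vivid — a global saturation change.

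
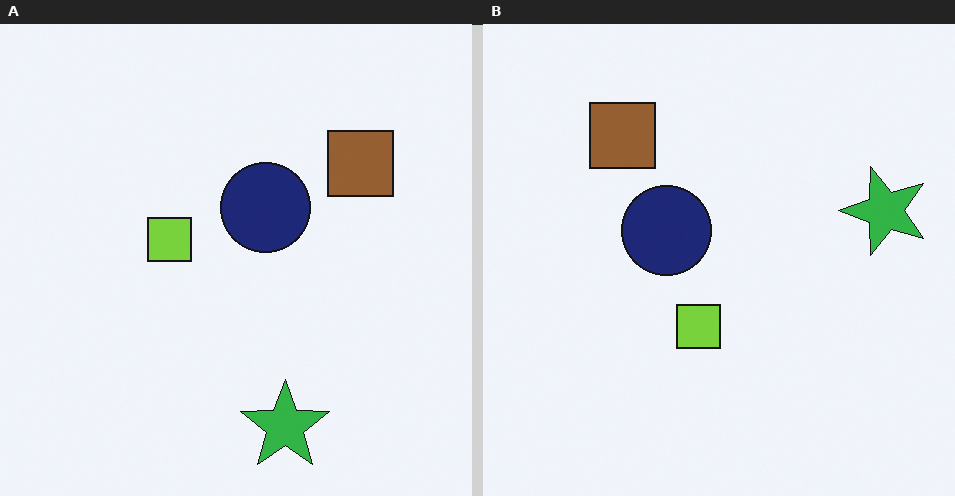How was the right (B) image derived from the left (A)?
This is the original image rotated 90° counter-clockwise.

The green star sits in the bottom of the left (A) image and the right of the right (B) — consistent with a whole-image 90° counter-clockwise rotation.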